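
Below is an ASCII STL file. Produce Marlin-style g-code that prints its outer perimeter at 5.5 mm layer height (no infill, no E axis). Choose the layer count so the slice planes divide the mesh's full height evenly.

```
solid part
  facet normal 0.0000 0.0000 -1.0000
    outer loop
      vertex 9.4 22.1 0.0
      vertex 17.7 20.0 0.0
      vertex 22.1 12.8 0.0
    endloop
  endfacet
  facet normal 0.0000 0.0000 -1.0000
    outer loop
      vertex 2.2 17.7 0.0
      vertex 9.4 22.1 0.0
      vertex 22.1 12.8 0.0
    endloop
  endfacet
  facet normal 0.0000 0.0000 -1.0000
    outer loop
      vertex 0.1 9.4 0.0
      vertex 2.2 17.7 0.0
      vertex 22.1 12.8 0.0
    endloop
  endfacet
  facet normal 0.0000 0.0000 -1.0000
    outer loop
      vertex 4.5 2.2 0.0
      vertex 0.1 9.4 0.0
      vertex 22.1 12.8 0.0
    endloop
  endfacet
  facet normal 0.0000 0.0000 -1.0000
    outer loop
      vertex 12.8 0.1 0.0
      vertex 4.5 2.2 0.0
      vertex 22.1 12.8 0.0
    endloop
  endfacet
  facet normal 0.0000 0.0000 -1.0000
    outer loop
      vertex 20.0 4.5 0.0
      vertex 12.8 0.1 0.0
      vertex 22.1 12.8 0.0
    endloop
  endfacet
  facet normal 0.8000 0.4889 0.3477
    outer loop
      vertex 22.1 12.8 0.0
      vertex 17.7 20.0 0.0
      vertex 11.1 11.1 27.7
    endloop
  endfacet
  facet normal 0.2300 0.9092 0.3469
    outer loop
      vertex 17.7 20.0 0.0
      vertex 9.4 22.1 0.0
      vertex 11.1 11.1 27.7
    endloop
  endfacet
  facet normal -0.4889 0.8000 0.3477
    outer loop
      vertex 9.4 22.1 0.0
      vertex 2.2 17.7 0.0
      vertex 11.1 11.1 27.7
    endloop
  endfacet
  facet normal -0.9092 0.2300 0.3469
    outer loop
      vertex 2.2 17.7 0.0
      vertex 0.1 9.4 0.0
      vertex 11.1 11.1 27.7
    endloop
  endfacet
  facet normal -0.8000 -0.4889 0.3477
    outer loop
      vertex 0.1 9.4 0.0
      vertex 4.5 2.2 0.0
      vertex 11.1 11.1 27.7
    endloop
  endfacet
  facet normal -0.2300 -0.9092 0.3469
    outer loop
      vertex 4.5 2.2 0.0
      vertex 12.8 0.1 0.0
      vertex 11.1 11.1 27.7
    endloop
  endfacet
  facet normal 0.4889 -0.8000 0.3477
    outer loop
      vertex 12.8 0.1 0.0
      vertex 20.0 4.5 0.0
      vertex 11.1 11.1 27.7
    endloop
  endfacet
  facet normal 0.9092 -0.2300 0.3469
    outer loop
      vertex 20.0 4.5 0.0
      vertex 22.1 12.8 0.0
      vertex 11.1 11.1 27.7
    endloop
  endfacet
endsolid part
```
; perimeter-only toolpath
G21 ; units = mm
G90 ; absolute positioning
G28 ; home
; layer 1
G0 Z5.5
G0 X19.9 Y12.5
G1 X16.4 Y18.2
G1 X9.7 Y19.9
G1 X4.0 Y16.4
G1 X2.3 Y9.7
G1 X5.8 Y4.0
G1 X12.5 Y2.3
G1 X18.2 Y5.8
G1 X19.9 Y12.5
; layer 2
G0 Z11.1
G0 X17.7 Y12.1
G1 X15.1 Y16.4
G1 X10.1 Y17.7
G1 X5.8 Y15.1
G1 X4.5 Y10.1
G1 X7.1 Y5.8
G1 X12.1 Y4.5
G1 X16.4 Y7.1
G1 X17.7 Y12.1
; layer 3
G0 Z16.6
G0 X15.5 Y11.8
G1 X13.7 Y14.7
G1 X10.4 Y15.5
G1 X7.5 Y13.7
G1 X6.7 Y10.4
G1 X8.5 Y7.5
G1 X11.8 Y6.7
G1 X14.7 Y8.5
G1 X15.5 Y11.8
; layer 4
G0 Z22.2
G0 X13.3 Y11.4
G1 X12.4 Y12.9
G1 X10.8 Y13.3
G1 X9.3 Y12.4
G1 X8.9 Y10.8
G1 X9.8 Y9.3
G1 X11.4 Y8.9
G1 X12.9 Y9.8
G1 X13.3 Y11.4
M2 ; end

The solid is a regular 8-sided pyramid, base circumscribed radius ≈ 11.1 mm, apex at z ≈ 27.7 mm. Slicing at Δz = 5.5 mm — 5 equal slices spanning the solid's height, so layer i sits at z = i·h/5 — gives 4 non-empty perimeters. Each is a 8-segment closed polygon; G0 lifts to the layer z and rapids to the start vertex, then G1 traces the edges. The cross-section shrinks linearly with z (the slice at the apex is degenerate and omitted).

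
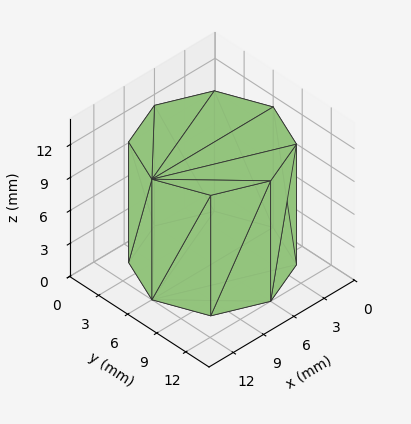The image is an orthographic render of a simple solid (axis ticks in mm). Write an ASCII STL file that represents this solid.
Reading the render: the shape is a regular 8-sided prism (a cylinder approximated with 8 flat sides), circumscribed radius ≈ 6 mm, height ≈ 11 mm (dimensions read to the nearest mm from the axis ticks). For the STL, each face is triangulated and given an outward normal.

solid part
  facet normal 0.0000 0.0000 -1.0000
    outer loop
      vertex 6.000 12.000 0.000
      vertex 10.243 10.243 0.000
      vertex 12.000 6.000 0.000
    endloop
  endfacet
  facet normal 0.0000 0.0000 -1.0000
    outer loop
      vertex 1.757 10.243 0.000
      vertex 6.000 12.000 0.000
      vertex 12.000 6.000 0.000
    endloop
  endfacet
  facet normal 0.0000 0.0000 -1.0000
    outer loop
      vertex 0.000 6.000 0.000
      vertex 1.757 10.243 0.000
      vertex 12.000 6.000 0.000
    endloop
  endfacet
  facet normal 0.0000 0.0000 -1.0000
    outer loop
      vertex 1.757 1.757 0.000
      vertex 0.000 6.000 0.000
      vertex 12.000 6.000 0.000
    endloop
  endfacet
  facet normal 0.0000 0.0000 -1.0000
    outer loop
      vertex 6.000 0.000 0.000
      vertex 1.757 1.757 0.000
      vertex 12.000 6.000 0.000
    endloop
  endfacet
  facet normal 0.0000 0.0000 -1.0000
    outer loop
      vertex 10.243 1.757 0.000
      vertex 6.000 0.000 0.000
      vertex 12.000 6.000 0.000
    endloop
  endfacet
  facet normal 0.0000 0.0000 1.0000
    outer loop
      vertex 12.000 6.000 11.000
      vertex 10.243 10.243 11.000
      vertex 6.000 12.000 11.000
    endloop
  endfacet
  facet normal 0.0000 0.0000 1.0000
    outer loop
      vertex 12.000 6.000 11.000
      vertex 6.000 12.000 11.000
      vertex 1.757 10.243 11.000
    endloop
  endfacet
  facet normal 0.0000 0.0000 1.0000
    outer loop
      vertex 12.000 6.000 11.000
      vertex 1.757 10.243 11.000
      vertex 0.000 6.000 11.000
    endloop
  endfacet
  facet normal 0.0000 0.0000 1.0000
    outer loop
      vertex 12.000 6.000 11.000
      vertex 0.000 6.000 11.000
      vertex 1.757 1.757 11.000
    endloop
  endfacet
  facet normal 0.0000 0.0000 1.0000
    outer loop
      vertex 12.000 6.000 11.000
      vertex 1.757 1.757 11.000
      vertex 6.000 0.000 11.000
    endloop
  endfacet
  facet normal 0.0000 0.0000 1.0000
    outer loop
      vertex 12.000 6.000 11.000
      vertex 6.000 0.000 11.000
      vertex 10.243 1.757 11.000
    endloop
  endfacet
  facet normal 0.9239 0.3826 0.0000
    outer loop
      vertex 12.000 6.000 0.000
      vertex 10.243 10.243 0.000
      vertex 10.243 10.243 11.000
    endloop
  endfacet
  facet normal 0.9239 0.3826 0.0000
    outer loop
      vertex 12.000 6.000 0.000
      vertex 10.243 10.243 11.000
      vertex 12.000 6.000 11.000
    endloop
  endfacet
  facet normal 0.3826 0.9239 0.0000
    outer loop
      vertex 10.243 10.243 0.000
      vertex 6.000 12.000 0.000
      vertex 6.000 12.000 11.000
    endloop
  endfacet
  facet normal 0.3826 0.9239 0.0000
    outer loop
      vertex 10.243 10.243 0.000
      vertex 6.000 12.000 11.000
      vertex 10.243 10.243 11.000
    endloop
  endfacet
  facet normal -0.3826 0.9239 0.0000
    outer loop
      vertex 6.000 12.000 0.000
      vertex 1.757 10.243 0.000
      vertex 1.757 10.243 11.000
    endloop
  endfacet
  facet normal -0.3826 0.9239 0.0000
    outer loop
      vertex 6.000 12.000 0.000
      vertex 1.757 10.243 11.000
      vertex 6.000 12.000 11.000
    endloop
  endfacet
  facet normal -0.9239 0.3826 0.0000
    outer loop
      vertex 1.757 10.243 0.000
      vertex 0.000 6.000 0.000
      vertex 0.000 6.000 11.000
    endloop
  endfacet
  facet normal -0.9239 0.3826 0.0000
    outer loop
      vertex 1.757 10.243 0.000
      vertex 0.000 6.000 11.000
      vertex 1.757 10.243 11.000
    endloop
  endfacet
  facet normal -0.9239 -0.3826 0.0000
    outer loop
      vertex 0.000 6.000 0.000
      vertex 1.757 1.757 0.000
      vertex 1.757 1.757 11.000
    endloop
  endfacet
  facet normal -0.9239 -0.3826 0.0000
    outer loop
      vertex 0.000 6.000 0.000
      vertex 1.757 1.757 11.000
      vertex 0.000 6.000 11.000
    endloop
  endfacet
  facet normal -0.3826 -0.9239 0.0000
    outer loop
      vertex 1.757 1.757 0.000
      vertex 6.000 0.000 0.000
      vertex 6.000 0.000 11.000
    endloop
  endfacet
  facet normal -0.3826 -0.9239 0.0000
    outer loop
      vertex 1.757 1.757 0.000
      vertex 6.000 0.000 11.000
      vertex 1.757 1.757 11.000
    endloop
  endfacet
  facet normal 0.3826 -0.9239 0.0000
    outer loop
      vertex 6.000 0.000 0.000
      vertex 10.243 1.757 0.000
      vertex 10.243 1.757 11.000
    endloop
  endfacet
  facet normal 0.3826 -0.9239 0.0000
    outer loop
      vertex 6.000 0.000 0.000
      vertex 10.243 1.757 11.000
      vertex 6.000 0.000 11.000
    endloop
  endfacet
  facet normal 0.9239 -0.3826 0.0000
    outer loop
      vertex 10.243 1.757 0.000
      vertex 12.000 6.000 0.000
      vertex 12.000 6.000 11.000
    endloop
  endfacet
  facet normal 0.9239 -0.3826 0.0000
    outer loop
      vertex 10.243 1.757 0.000
      vertex 12.000 6.000 11.000
      vertex 10.243 1.757 11.000
    endloop
  endfacet
endsolid part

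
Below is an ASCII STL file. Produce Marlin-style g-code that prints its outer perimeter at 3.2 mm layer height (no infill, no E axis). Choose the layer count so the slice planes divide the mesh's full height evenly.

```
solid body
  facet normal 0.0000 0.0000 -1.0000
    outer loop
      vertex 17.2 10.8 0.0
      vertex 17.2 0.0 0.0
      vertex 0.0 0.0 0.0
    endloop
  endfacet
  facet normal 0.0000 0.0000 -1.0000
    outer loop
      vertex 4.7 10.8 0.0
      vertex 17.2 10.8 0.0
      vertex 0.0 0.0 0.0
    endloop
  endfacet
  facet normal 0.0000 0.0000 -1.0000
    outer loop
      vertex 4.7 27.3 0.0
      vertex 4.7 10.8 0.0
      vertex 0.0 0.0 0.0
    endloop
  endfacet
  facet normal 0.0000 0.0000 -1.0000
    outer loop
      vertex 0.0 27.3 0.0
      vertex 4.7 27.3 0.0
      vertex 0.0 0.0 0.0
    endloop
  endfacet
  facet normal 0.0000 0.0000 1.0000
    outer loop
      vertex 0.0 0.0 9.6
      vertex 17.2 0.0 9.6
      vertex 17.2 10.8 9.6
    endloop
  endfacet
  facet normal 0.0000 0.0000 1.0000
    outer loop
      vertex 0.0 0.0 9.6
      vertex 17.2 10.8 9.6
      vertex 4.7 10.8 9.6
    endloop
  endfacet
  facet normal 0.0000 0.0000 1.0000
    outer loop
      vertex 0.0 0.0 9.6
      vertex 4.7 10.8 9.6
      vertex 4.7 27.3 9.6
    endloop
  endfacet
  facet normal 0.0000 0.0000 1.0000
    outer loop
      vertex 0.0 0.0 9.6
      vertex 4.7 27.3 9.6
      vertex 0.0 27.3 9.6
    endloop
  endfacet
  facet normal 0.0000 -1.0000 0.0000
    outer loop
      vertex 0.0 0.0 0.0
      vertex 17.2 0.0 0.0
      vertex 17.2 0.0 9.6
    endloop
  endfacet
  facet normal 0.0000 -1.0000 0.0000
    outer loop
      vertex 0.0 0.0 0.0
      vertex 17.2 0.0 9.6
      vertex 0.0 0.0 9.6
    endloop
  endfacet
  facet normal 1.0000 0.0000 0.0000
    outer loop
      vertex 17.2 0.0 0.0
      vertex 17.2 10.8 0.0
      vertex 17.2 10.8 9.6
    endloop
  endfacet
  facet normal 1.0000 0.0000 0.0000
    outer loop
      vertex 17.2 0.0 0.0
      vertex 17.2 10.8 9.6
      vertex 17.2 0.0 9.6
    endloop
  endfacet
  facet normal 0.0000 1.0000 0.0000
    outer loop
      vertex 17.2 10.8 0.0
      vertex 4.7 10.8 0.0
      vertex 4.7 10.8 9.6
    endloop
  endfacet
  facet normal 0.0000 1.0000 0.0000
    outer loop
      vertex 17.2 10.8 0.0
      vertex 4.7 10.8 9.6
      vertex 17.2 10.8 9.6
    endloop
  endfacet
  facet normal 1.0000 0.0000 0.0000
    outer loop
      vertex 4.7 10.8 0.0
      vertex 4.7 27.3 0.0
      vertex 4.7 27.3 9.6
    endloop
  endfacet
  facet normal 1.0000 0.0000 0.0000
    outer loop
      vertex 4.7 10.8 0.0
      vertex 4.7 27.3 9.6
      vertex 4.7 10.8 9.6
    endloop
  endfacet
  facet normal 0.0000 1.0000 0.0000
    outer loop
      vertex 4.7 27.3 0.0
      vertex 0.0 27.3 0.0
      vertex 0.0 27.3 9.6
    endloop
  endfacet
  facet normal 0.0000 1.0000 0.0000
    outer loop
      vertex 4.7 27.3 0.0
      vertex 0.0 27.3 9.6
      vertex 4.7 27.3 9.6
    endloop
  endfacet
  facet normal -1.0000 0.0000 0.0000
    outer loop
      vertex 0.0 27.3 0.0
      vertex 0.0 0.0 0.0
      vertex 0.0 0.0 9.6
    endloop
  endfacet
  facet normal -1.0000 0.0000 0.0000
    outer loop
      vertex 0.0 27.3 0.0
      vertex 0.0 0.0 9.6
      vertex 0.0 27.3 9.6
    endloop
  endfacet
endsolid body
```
; perimeter-only toolpath
G21 ; units = mm
G90 ; absolute positioning
G28 ; home
; layer 1
G0 Z3.2
G0 X0.0 Y0.0
G1 X17.2 Y0.0
G1 X17.2 Y10.8
G1 X4.7 Y10.8
G1 X4.7 Y27.3
G1 X0.0 Y27.3
G1 X0.0 Y0.0
; layer 2
G0 Z6.4
G0 X0.0 Y0.0
G1 X17.2 Y0.0
G1 X17.2 Y10.8
G1 X4.7 Y10.8
G1 X4.7 Y27.3
G1 X0.0 Y27.3
G1 X0.0 Y0.0
; layer 3
G0 Z9.6
G0 X0.0 Y0.0
G1 X17.2 Y0.0
G1 X17.2 Y10.8
G1 X4.7 Y10.8
G1 X4.7 Y27.3
G1 X0.0 Y27.3
G1 X0.0 Y0.0
M2 ; end

The solid is an L-shaped prism: outer 17.2 × 27.3 mm, arm thicknesses ≈ 10.8 mm (horizontal) and 4.7 mm (vertical), extruded 9.6 mm in z. Slicing at Δz = 3.2 mm — 3 equal slices spanning the solid's height, so layer i sits at z = i·h/3 — gives 3 non-empty perimeters. Each is a 6-segment closed polygon; G0 lifts to the layer z and rapids to the start vertex, then G1 traces the edges.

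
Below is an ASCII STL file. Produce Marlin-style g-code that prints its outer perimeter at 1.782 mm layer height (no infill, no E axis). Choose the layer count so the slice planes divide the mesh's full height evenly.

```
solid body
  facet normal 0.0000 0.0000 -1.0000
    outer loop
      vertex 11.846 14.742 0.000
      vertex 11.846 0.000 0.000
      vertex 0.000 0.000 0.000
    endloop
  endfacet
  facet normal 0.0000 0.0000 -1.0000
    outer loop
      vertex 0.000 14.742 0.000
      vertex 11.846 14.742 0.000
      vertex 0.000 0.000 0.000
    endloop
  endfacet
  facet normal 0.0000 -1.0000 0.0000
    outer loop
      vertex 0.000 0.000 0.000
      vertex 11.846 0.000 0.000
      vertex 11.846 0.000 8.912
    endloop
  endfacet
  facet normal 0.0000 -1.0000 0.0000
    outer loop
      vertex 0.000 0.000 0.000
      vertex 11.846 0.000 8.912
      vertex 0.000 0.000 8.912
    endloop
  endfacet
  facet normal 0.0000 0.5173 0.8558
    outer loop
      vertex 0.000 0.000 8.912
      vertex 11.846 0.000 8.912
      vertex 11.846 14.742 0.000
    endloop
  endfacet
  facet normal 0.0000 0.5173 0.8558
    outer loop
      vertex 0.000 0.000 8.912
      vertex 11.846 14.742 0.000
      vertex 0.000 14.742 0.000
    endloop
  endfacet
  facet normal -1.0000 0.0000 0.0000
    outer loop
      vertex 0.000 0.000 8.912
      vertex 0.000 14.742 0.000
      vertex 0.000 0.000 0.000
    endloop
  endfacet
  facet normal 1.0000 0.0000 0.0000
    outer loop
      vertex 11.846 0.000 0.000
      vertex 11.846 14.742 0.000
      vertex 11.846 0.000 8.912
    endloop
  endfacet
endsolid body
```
; perimeter-only toolpath
G21 ; units = mm
G90 ; absolute positioning
G28 ; home
; layer 1
G0 Z1.782
G0 X0.000 Y0.000
G1 X11.846 Y0.000
G1 X11.846 Y11.794
G1 X0.000 Y11.794
G1 X0.000 Y0.000
; layer 2
G0 Z3.565
G0 X0.000 Y0.000
G1 X11.846 Y0.000
G1 X11.846 Y8.845
G1 X0.000 Y8.845
G1 X0.000 Y0.000
; layer 3
G0 Z5.347
G0 X0.000 Y0.000
G1 X11.846 Y0.000
G1 X11.846 Y5.897
G1 X0.000 Y5.897
G1 X0.000 Y0.000
; layer 4
G0 Z7.130
G0 X0.000 Y0.000
G1 X11.846 Y0.000
G1 X11.846 Y2.948
G1 X0.000 Y2.948
G1 X0.000 Y0.000
M2 ; end

The solid is a wedge (ramp): 11.8 × 14.7 mm base, rising to 8.91 mm along the y=0 edge and sloping linearly to z=0 at y=14.7. Slicing at Δz = 1.782 mm — 5 equal slices spanning the solid's height, so layer i sits at z = i·h/5 — gives 4 non-empty perimeters. Each is a 4-segment closed polygon; G0 lifts to the layer z and rapids to the start vertex, then G1 traces the edges. The cross-section shrinks linearly with z (the slice at the apex is degenerate and omitted).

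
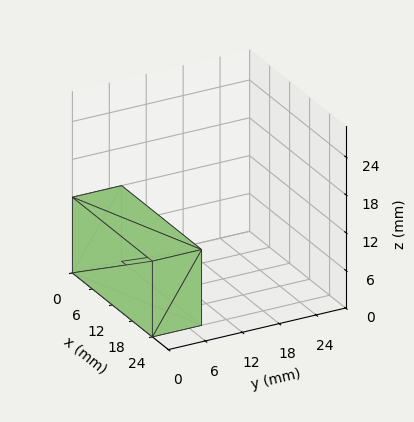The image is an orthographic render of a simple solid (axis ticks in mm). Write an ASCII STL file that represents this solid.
Reading the render: the shape is a rectangular box, roughly 24 × 8 mm footprint and 12 mm tall (dimensions read to the nearest mm from the axis ticks). For the STL, each face is triangulated and given an outward normal.

solid part
  facet normal 0.0000 0.0000 -1.0000
    outer loop
      vertex 24.00 8.00 0.00
      vertex 24.00 0.00 0.00
      vertex 0.00 0.00 0.00
    endloop
  endfacet
  facet normal 0.0000 0.0000 -1.0000
    outer loop
      vertex 0.00 8.00 0.00
      vertex 24.00 8.00 0.00
      vertex 0.00 0.00 0.00
    endloop
  endfacet
  facet normal 0.0000 0.0000 1.0000
    outer loop
      vertex 0.00 0.00 12.00
      vertex 24.00 0.00 12.00
      vertex 24.00 8.00 12.00
    endloop
  endfacet
  facet normal 0.0000 0.0000 1.0000
    outer loop
      vertex 0.00 0.00 12.00
      vertex 24.00 8.00 12.00
      vertex 0.00 8.00 12.00
    endloop
  endfacet
  facet normal 0.0000 -1.0000 0.0000
    outer loop
      vertex 0.00 0.00 0.00
      vertex 24.00 0.00 0.00
      vertex 24.00 0.00 12.00
    endloop
  endfacet
  facet normal 0.0000 -1.0000 0.0000
    outer loop
      vertex 0.00 0.00 0.00
      vertex 24.00 0.00 12.00
      vertex 0.00 0.00 12.00
    endloop
  endfacet
  facet normal 0.0000 1.0000 0.0000
    outer loop
      vertex 24.00 8.00 12.00
      vertex 24.00 8.00 0.00
      vertex 0.00 8.00 0.00
    endloop
  endfacet
  facet normal 0.0000 1.0000 0.0000
    outer loop
      vertex 0.00 8.00 12.00
      vertex 24.00 8.00 12.00
      vertex 0.00 8.00 0.00
    endloop
  endfacet
  facet normal -1.0000 0.0000 0.0000
    outer loop
      vertex 0.00 8.00 12.00
      vertex 0.00 8.00 0.00
      vertex 0.00 0.00 0.00
    endloop
  endfacet
  facet normal -1.0000 0.0000 0.0000
    outer loop
      vertex 0.00 0.00 12.00
      vertex 0.00 8.00 12.00
      vertex 0.00 0.00 0.00
    endloop
  endfacet
  facet normal 1.0000 0.0000 0.0000
    outer loop
      vertex 24.00 0.00 0.00
      vertex 24.00 8.00 0.00
      vertex 24.00 8.00 12.00
    endloop
  endfacet
  facet normal 1.0000 0.0000 0.0000
    outer loop
      vertex 24.00 0.00 0.00
      vertex 24.00 8.00 12.00
      vertex 24.00 0.00 12.00
    endloop
  endfacet
endsolid part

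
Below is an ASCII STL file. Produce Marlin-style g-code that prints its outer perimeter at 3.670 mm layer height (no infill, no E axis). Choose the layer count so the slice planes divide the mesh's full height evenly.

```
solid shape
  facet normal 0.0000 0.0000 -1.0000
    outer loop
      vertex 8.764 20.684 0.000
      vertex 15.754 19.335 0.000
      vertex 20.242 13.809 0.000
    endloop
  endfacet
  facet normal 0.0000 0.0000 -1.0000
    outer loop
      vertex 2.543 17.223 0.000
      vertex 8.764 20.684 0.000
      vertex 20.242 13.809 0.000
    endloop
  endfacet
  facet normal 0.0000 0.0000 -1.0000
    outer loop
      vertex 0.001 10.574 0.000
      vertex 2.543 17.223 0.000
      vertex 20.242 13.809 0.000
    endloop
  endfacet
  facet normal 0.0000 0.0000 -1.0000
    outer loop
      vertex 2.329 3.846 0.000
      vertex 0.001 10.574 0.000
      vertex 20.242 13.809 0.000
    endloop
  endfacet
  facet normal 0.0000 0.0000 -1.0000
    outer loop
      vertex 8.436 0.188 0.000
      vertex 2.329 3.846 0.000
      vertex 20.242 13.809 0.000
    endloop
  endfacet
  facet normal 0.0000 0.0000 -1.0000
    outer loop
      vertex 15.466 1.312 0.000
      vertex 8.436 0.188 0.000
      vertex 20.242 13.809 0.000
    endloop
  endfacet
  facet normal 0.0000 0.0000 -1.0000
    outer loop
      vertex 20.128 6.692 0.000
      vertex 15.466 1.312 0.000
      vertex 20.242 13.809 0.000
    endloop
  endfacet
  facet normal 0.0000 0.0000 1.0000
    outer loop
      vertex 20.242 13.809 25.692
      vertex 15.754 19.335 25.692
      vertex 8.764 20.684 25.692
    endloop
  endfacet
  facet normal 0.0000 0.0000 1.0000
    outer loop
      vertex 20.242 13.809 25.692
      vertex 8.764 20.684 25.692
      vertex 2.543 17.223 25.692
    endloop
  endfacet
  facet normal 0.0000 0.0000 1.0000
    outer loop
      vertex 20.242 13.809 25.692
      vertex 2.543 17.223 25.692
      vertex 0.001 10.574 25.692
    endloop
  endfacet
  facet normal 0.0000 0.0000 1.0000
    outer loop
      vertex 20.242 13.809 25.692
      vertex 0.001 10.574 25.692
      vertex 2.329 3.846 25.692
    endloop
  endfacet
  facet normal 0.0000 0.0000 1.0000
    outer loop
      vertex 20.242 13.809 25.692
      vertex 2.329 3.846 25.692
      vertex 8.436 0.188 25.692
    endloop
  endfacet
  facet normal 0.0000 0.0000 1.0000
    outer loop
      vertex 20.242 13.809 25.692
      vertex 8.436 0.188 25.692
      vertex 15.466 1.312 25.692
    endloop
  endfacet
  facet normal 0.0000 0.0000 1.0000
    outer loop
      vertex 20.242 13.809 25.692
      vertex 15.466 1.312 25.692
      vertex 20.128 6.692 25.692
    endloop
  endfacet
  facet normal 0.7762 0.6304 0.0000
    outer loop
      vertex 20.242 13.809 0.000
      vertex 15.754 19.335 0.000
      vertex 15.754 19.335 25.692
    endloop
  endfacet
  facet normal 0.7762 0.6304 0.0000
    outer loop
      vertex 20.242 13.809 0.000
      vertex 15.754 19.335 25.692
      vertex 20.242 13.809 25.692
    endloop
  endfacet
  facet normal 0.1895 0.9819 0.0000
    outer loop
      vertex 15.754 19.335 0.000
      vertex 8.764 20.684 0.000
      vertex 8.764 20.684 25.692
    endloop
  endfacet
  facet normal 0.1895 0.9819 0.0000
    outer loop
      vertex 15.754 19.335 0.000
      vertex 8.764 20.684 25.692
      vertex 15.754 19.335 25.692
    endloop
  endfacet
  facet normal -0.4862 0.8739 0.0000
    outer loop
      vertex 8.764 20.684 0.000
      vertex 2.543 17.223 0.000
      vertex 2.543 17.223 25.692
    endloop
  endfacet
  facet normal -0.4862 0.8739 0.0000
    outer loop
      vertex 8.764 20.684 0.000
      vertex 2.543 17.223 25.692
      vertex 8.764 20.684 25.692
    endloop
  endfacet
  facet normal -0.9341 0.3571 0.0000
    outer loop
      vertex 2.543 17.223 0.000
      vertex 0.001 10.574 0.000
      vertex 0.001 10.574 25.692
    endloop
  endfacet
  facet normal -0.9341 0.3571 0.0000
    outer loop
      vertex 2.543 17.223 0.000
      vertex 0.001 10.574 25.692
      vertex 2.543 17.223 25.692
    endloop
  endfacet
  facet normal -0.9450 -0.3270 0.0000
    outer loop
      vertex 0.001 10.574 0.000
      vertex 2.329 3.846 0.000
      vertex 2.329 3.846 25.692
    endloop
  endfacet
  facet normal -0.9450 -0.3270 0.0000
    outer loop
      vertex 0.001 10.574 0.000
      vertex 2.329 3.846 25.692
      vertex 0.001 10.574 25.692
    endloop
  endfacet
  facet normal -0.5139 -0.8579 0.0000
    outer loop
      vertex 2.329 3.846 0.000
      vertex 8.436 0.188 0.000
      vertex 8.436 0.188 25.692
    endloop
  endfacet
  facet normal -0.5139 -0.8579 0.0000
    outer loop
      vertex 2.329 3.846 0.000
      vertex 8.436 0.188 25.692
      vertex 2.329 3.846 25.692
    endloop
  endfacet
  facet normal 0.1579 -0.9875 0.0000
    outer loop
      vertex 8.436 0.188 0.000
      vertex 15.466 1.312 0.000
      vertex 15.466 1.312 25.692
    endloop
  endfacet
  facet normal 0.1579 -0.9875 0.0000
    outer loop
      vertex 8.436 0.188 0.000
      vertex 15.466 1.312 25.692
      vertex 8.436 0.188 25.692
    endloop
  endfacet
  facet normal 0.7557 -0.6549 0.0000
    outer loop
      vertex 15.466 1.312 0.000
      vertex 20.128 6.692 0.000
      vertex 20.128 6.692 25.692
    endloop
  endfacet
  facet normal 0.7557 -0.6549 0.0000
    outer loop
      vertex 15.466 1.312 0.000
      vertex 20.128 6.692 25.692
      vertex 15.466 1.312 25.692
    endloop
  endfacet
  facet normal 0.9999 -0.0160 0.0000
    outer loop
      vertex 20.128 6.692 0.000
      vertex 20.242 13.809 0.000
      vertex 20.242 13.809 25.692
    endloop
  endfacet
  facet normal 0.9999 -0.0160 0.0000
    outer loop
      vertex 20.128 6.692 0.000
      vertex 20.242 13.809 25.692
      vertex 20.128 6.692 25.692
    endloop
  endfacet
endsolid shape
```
; perimeter-only toolpath
G21 ; units = mm
G90 ; absolute positioning
G28 ; home
; layer 1
G0 Z3.670
G0 X20.242 Y13.809
G1 X15.754 Y19.335
G1 X8.764 Y20.684
G1 X2.543 Y17.223
G1 X0.001 Y10.574
G1 X2.329 Y3.846
G1 X8.436 Y0.188
G1 X15.466 Y1.312
G1 X20.128 Y6.692
G1 X20.242 Y13.809
; layer 2
G0 Z7.341
G0 X20.242 Y13.809
G1 X15.754 Y19.335
G1 X8.764 Y20.684
G1 X2.543 Y17.223
G1 X0.001 Y10.574
G1 X2.329 Y3.846
G1 X8.436 Y0.188
G1 X15.466 Y1.312
G1 X20.128 Y6.692
G1 X20.242 Y13.809
; layer 3
G0 Z11.011
G0 X20.242 Y13.809
G1 X15.754 Y19.335
G1 X8.764 Y20.684
G1 X2.543 Y17.223
G1 X0.001 Y10.574
G1 X2.329 Y3.846
G1 X8.436 Y0.188
G1 X15.466 Y1.312
G1 X20.128 Y6.692
G1 X20.242 Y13.809
; layer 4
G0 Z14.681
G0 X20.242 Y13.809
G1 X15.754 Y19.335
G1 X8.764 Y20.684
G1 X2.543 Y17.223
G1 X0.001 Y10.574
G1 X2.329 Y3.846
G1 X8.436 Y0.188
G1 X15.466 Y1.312
G1 X20.128 Y6.692
G1 X20.242 Y13.809
; layer 5
G0 Z18.351
G0 X20.242 Y13.809
G1 X15.754 Y19.335
G1 X8.764 Y20.684
G1 X2.543 Y17.223
G1 X0.001 Y10.574
G1 X2.329 Y3.846
G1 X8.436 Y0.188
G1 X15.466 Y1.312
G1 X20.128 Y6.692
G1 X20.242 Y13.809
; layer 6
G0 Z22.022
G0 X20.242 Y13.809
G1 X15.754 Y19.335
G1 X8.764 Y20.684
G1 X2.543 Y17.223
G1 X0.001 Y10.574
G1 X2.329 Y3.846
G1 X8.436 Y0.188
G1 X15.466 Y1.312
G1 X20.128 Y6.692
G1 X20.242 Y13.809
; layer 7
G0 Z25.692
G0 X20.242 Y13.809
G1 X15.754 Y19.335
G1 X8.764 Y20.684
G1 X2.543 Y17.223
G1 X0.001 Y10.574
G1 X2.329 Y3.846
G1 X8.436 Y0.188
G1 X15.466 Y1.312
G1 X20.128 Y6.692
G1 X20.242 Y13.809
M2 ; end

The solid is a regular 9-sided prism (a cylinder approximated with 9 flat sides), circumscribed radius ≈ 10.4 mm, height ≈ 25.7 mm. Slicing at Δz = 3.670 mm — 7 equal slices spanning the solid's height, so layer i sits at z = i·h/7 — gives 7 non-empty perimeters. Each is a 9-segment closed polygon; G0 lifts to the layer z and rapids to the start vertex, then G1 traces the edges.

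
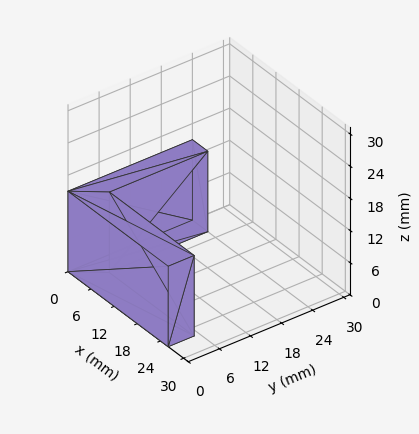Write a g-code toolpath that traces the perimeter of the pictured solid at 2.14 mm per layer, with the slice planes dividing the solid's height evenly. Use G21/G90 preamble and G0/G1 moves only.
Reading the render: the shape is an L-shaped prism: outer 26 × 24 mm, arm thicknesses ≈ 5 mm (horizontal) and 4 mm (vertical), extruded 15 mm in z (dimensions read to the nearest mm from the axis ticks). For the g-code, the solid's height is divided into equal slices at the stated Δz and each level perimeter traced with G1 moves after a G0 lift.

; perimeter-only toolpath
G21 ; units = mm
G90 ; absolute positioning
G28 ; home
; layer 1
G0 Z2.14
G0 X0.00 Y0.00
G1 X26.00 Y0.00
G1 X26.00 Y5.00
G1 X4.00 Y5.00
G1 X4.00 Y24.00
G1 X0.00 Y24.00
G1 X0.00 Y0.00
; layer 2
G0 Z4.29
G0 X0.00 Y0.00
G1 X26.00 Y0.00
G1 X26.00 Y5.00
G1 X4.00 Y5.00
G1 X4.00 Y24.00
G1 X0.00 Y24.00
G1 X0.00 Y0.00
; layer 3
G0 Z6.43
G0 X0.00 Y0.00
G1 X26.00 Y0.00
G1 X26.00 Y5.00
G1 X4.00 Y5.00
G1 X4.00 Y24.00
G1 X0.00 Y24.00
G1 X0.00 Y0.00
; layer 4
G0 Z8.57
G0 X0.00 Y0.00
G1 X26.00 Y0.00
G1 X26.00 Y5.00
G1 X4.00 Y5.00
G1 X4.00 Y24.00
G1 X0.00 Y24.00
G1 X0.00 Y0.00
; layer 5
G0 Z10.71
G0 X0.00 Y0.00
G1 X26.00 Y0.00
G1 X26.00 Y5.00
G1 X4.00 Y5.00
G1 X4.00 Y24.00
G1 X0.00 Y24.00
G1 X0.00 Y0.00
; layer 6
G0 Z12.86
G0 X0.00 Y0.00
G1 X26.00 Y0.00
G1 X26.00 Y5.00
G1 X4.00 Y5.00
G1 X4.00 Y24.00
G1 X0.00 Y24.00
G1 X0.00 Y0.00
; layer 7
G0 Z15.00
G0 X0.00 Y0.00
G1 X26.00 Y0.00
G1 X26.00 Y5.00
G1 X4.00 Y5.00
G1 X4.00 Y24.00
G1 X0.00 Y24.00
G1 X0.00 Y0.00
M2 ; end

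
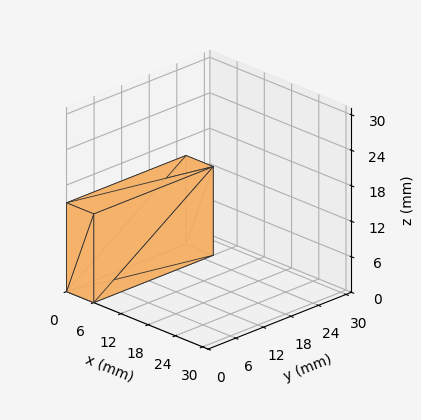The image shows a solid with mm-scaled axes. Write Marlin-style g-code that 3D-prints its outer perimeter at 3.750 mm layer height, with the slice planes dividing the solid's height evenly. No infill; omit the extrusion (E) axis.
Reading the render: the shape is a rectangular box, roughly 6 × 26 mm footprint and 15 mm tall (dimensions read to the nearest mm from the axis ticks). For the g-code, the solid's height is divided into equal slices at the stated Δz and each level perimeter traced with G1 moves after a G0 lift.

; perimeter-only toolpath
G21 ; units = mm
G90 ; absolute positioning
G28 ; home
; layer 1
G0 Z3.750
G0 X0.000 Y0.000
G1 X6.000 Y0.000
G1 X6.000 Y26.000
G1 X0.000 Y26.000
G1 X0.000 Y0.000
; layer 2
G0 Z7.500
G0 X0.000 Y0.000
G1 X6.000 Y0.000
G1 X6.000 Y26.000
G1 X0.000 Y26.000
G1 X0.000 Y0.000
; layer 3
G0 Z11.250
G0 X0.000 Y0.000
G1 X6.000 Y0.000
G1 X6.000 Y26.000
G1 X0.000 Y26.000
G1 X0.000 Y0.000
; layer 4
G0 Z15.000
G0 X0.000 Y0.000
G1 X6.000 Y0.000
G1 X6.000 Y26.000
G1 X0.000 Y26.000
G1 X0.000 Y0.000
M2 ; end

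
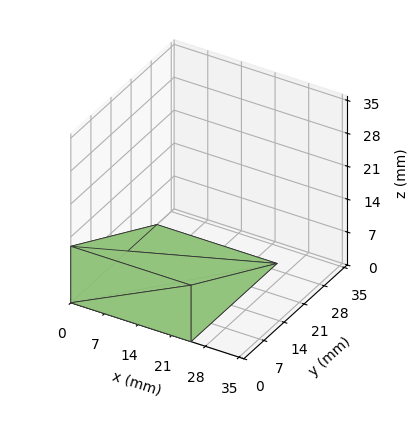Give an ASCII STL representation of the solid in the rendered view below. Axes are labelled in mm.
Reading the render: the shape is a wedge (ramp): 25 × 30 mm base, rising to 12 mm along the y=0 edge and sloping linearly to z=0 at y=30 (dimensions read to the nearest mm from the axis ticks). For the STL, each face is triangulated and given an outward normal.

solid part
  facet normal 0.0000 0.0000 -1.0000
    outer loop
      vertex 25.00 30.00 0.00
      vertex 25.00 0.00 0.00
      vertex 0.00 0.00 0.00
    endloop
  endfacet
  facet normal 0.0000 0.0000 -1.0000
    outer loop
      vertex 0.00 30.00 0.00
      vertex 25.00 30.00 0.00
      vertex 0.00 0.00 0.00
    endloop
  endfacet
  facet normal 0.0000 -1.0000 0.0000
    outer loop
      vertex 0.00 0.00 0.00
      vertex 25.00 0.00 0.00
      vertex 25.00 0.00 12.00
    endloop
  endfacet
  facet normal 0.0000 -1.0000 0.0000
    outer loop
      vertex 0.00 0.00 0.00
      vertex 25.00 0.00 12.00
      vertex 0.00 0.00 12.00
    endloop
  endfacet
  facet normal 0.0000 0.3714 0.9285
    outer loop
      vertex 0.00 0.00 12.00
      vertex 25.00 0.00 12.00
      vertex 25.00 30.00 0.00
    endloop
  endfacet
  facet normal 0.0000 0.3714 0.9285
    outer loop
      vertex 0.00 0.00 12.00
      vertex 25.00 30.00 0.00
      vertex 0.00 30.00 0.00
    endloop
  endfacet
  facet normal -1.0000 0.0000 0.0000
    outer loop
      vertex 0.00 0.00 12.00
      vertex 0.00 30.00 0.00
      vertex 0.00 0.00 0.00
    endloop
  endfacet
  facet normal 1.0000 0.0000 0.0000
    outer loop
      vertex 25.00 0.00 0.00
      vertex 25.00 30.00 0.00
      vertex 25.00 0.00 12.00
    endloop
  endfacet
endsolid part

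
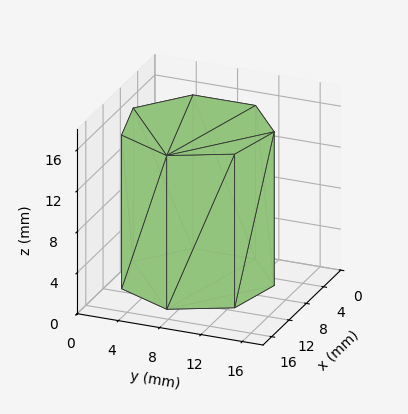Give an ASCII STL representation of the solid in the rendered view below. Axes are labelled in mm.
Reading the render: the shape is a regular 7-sided prism (a cylinder approximated with 7 flat sides), circumscribed radius ≈ 7 mm, height ≈ 15 mm (dimensions read to the nearest mm from the axis ticks). For the STL, each face is triangulated and given an outward normal.

solid part
  facet normal 0.0000 0.0000 -1.0000
    outer loop
      vertex 5.442 13.824 0.000
      vertex 11.364 12.473 0.000
      vertex 14.000 7.000 0.000
    endloop
  endfacet
  facet normal 0.0000 0.0000 -1.0000
    outer loop
      vertex 0.693 10.037 0.000
      vertex 5.442 13.824 0.000
      vertex 14.000 7.000 0.000
    endloop
  endfacet
  facet normal 0.0000 0.0000 -1.0000
    outer loop
      vertex 0.693 3.963 0.000
      vertex 0.693 10.037 0.000
      vertex 14.000 7.000 0.000
    endloop
  endfacet
  facet normal 0.0000 0.0000 -1.0000
    outer loop
      vertex 5.442 0.176 0.000
      vertex 0.693 3.963 0.000
      vertex 14.000 7.000 0.000
    endloop
  endfacet
  facet normal 0.0000 0.0000 -1.0000
    outer loop
      vertex 11.364 1.527 0.000
      vertex 5.442 0.176 0.000
      vertex 14.000 7.000 0.000
    endloop
  endfacet
  facet normal 0.0000 0.0000 1.0000
    outer loop
      vertex 14.000 7.000 15.000
      vertex 11.364 12.473 15.000
      vertex 5.442 13.824 15.000
    endloop
  endfacet
  facet normal 0.0000 0.0000 1.0000
    outer loop
      vertex 14.000 7.000 15.000
      vertex 5.442 13.824 15.000
      vertex 0.693 10.037 15.000
    endloop
  endfacet
  facet normal 0.0000 0.0000 1.0000
    outer loop
      vertex 14.000 7.000 15.000
      vertex 0.693 10.037 15.000
      vertex 0.693 3.963 15.000
    endloop
  endfacet
  facet normal 0.0000 0.0000 1.0000
    outer loop
      vertex 14.000 7.000 15.000
      vertex 0.693 3.963 15.000
      vertex 5.442 0.176 15.000
    endloop
  endfacet
  facet normal 0.0000 0.0000 1.0000
    outer loop
      vertex 14.000 7.000 15.000
      vertex 5.442 0.176 15.000
      vertex 11.364 1.527 15.000
    endloop
  endfacet
  facet normal 0.9009 0.4339 0.0000
    outer loop
      vertex 14.000 7.000 0.000
      vertex 11.364 12.473 0.000
      vertex 11.364 12.473 15.000
    endloop
  endfacet
  facet normal 0.9009 0.4339 0.0000
    outer loop
      vertex 14.000 7.000 0.000
      vertex 11.364 12.473 15.000
      vertex 14.000 7.000 15.000
    endloop
  endfacet
  facet normal 0.2224 0.9750 0.0000
    outer loop
      vertex 11.364 12.473 0.000
      vertex 5.442 13.824 0.000
      vertex 5.442 13.824 15.000
    endloop
  endfacet
  facet normal 0.2224 0.9750 0.0000
    outer loop
      vertex 11.364 12.473 0.000
      vertex 5.442 13.824 15.000
      vertex 11.364 12.473 15.000
    endloop
  endfacet
  facet normal -0.6235 0.7818 0.0000
    outer loop
      vertex 5.442 13.824 0.000
      vertex 0.693 10.037 0.000
      vertex 0.693 10.037 15.000
    endloop
  endfacet
  facet normal -0.6235 0.7818 0.0000
    outer loop
      vertex 5.442 13.824 0.000
      vertex 0.693 10.037 15.000
      vertex 5.442 13.824 15.000
    endloop
  endfacet
  facet normal -1.0000 0.0000 0.0000
    outer loop
      vertex 0.693 10.037 0.000
      vertex 0.693 3.963 0.000
      vertex 0.693 3.963 15.000
    endloop
  endfacet
  facet normal -1.0000 0.0000 0.0000
    outer loop
      vertex 0.693 10.037 0.000
      vertex 0.693 3.963 15.000
      vertex 0.693 10.037 15.000
    endloop
  endfacet
  facet normal -0.6235 -0.7818 0.0000
    outer loop
      vertex 0.693 3.963 0.000
      vertex 5.442 0.176 0.000
      vertex 5.442 0.176 15.000
    endloop
  endfacet
  facet normal -0.6235 -0.7818 0.0000
    outer loop
      vertex 0.693 3.963 0.000
      vertex 5.442 0.176 15.000
      vertex 0.693 3.963 15.000
    endloop
  endfacet
  facet normal 0.2224 -0.9750 0.0000
    outer loop
      vertex 5.442 0.176 0.000
      vertex 11.364 1.527 0.000
      vertex 11.364 1.527 15.000
    endloop
  endfacet
  facet normal 0.2224 -0.9750 0.0000
    outer loop
      vertex 5.442 0.176 0.000
      vertex 11.364 1.527 15.000
      vertex 5.442 0.176 15.000
    endloop
  endfacet
  facet normal 0.9009 -0.4339 0.0000
    outer loop
      vertex 11.364 1.527 0.000
      vertex 14.000 7.000 0.000
      vertex 14.000 7.000 15.000
    endloop
  endfacet
  facet normal 0.9009 -0.4339 0.0000
    outer loop
      vertex 11.364 1.527 0.000
      vertex 14.000 7.000 15.000
      vertex 11.364 1.527 15.000
    endloop
  endfacet
endsolid part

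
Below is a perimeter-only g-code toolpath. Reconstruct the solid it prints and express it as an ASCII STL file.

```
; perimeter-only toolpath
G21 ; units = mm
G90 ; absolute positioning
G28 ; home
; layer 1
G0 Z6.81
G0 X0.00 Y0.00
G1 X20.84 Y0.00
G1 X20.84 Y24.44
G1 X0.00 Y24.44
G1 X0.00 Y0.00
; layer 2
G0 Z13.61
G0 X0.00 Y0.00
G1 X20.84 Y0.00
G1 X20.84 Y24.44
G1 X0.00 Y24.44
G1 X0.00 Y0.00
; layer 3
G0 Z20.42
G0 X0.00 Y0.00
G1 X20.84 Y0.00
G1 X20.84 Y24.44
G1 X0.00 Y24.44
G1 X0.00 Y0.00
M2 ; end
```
solid part
  facet normal 0.0000 0.0000 -1.0000
    outer loop
      vertex 20.84 24.44 0.00
      vertex 20.84 0.00 0.00
      vertex 0.00 0.00 0.00
    endloop
  endfacet
  facet normal 0.0000 0.0000 -1.0000
    outer loop
      vertex 0.00 24.44 0.00
      vertex 20.84 24.44 0.00
      vertex 0.00 0.00 0.00
    endloop
  endfacet
  facet normal 0.0000 0.0000 1.0000
    outer loop
      vertex 0.00 0.00 20.42
      vertex 20.84 0.00 20.42
      vertex 20.84 24.44 20.42
    endloop
  endfacet
  facet normal 0.0000 0.0000 1.0000
    outer loop
      vertex 0.00 0.00 20.42
      vertex 20.84 24.44 20.42
      vertex 0.00 24.44 20.42
    endloop
  endfacet
  facet normal 0.0000 -1.0000 0.0000
    outer loop
      vertex 0.00 0.00 0.00
      vertex 20.84 0.00 0.00
      vertex 20.84 0.00 20.42
    endloop
  endfacet
  facet normal 0.0000 -1.0000 0.0000
    outer loop
      vertex 0.00 0.00 0.00
      vertex 20.84 0.00 20.42
      vertex 0.00 0.00 20.42
    endloop
  endfacet
  facet normal 0.0000 1.0000 0.0000
    outer loop
      vertex 20.84 24.44 20.42
      vertex 20.84 24.44 0.00
      vertex 0.00 24.44 0.00
    endloop
  endfacet
  facet normal 0.0000 1.0000 0.0000
    outer loop
      vertex 0.00 24.44 20.42
      vertex 20.84 24.44 20.42
      vertex 0.00 24.44 0.00
    endloop
  endfacet
  facet normal -1.0000 0.0000 0.0000
    outer loop
      vertex 0.00 24.44 20.42
      vertex 0.00 24.44 0.00
      vertex 0.00 0.00 0.00
    endloop
  endfacet
  facet normal -1.0000 0.0000 0.0000
    outer loop
      vertex 0.00 0.00 20.42
      vertex 0.00 24.44 20.42
      vertex 0.00 0.00 0.00
    endloop
  endfacet
  facet normal 1.0000 0.0000 0.0000
    outer loop
      vertex 20.84 0.00 0.00
      vertex 20.84 24.44 0.00
      vertex 20.84 24.44 20.42
    endloop
  endfacet
  facet normal 1.0000 0.0000 0.0000
    outer loop
      vertex 20.84 0.00 0.00
      vertex 20.84 24.44 20.42
      vertex 20.84 0.00 20.42
    endloop
  endfacet
endsolid part

The G0 Z moves step by Δz≈6.81 mm. Every layer's G1 loop is the same polygon, so the solid is a straight extrusion of it from z=0 to z≈20.4. Closing with flat bottom and top caps and triangulating gives 12 facets — a rectangular box, roughly 20.8 × 24.4 mm footprint and 20.4 mm tall.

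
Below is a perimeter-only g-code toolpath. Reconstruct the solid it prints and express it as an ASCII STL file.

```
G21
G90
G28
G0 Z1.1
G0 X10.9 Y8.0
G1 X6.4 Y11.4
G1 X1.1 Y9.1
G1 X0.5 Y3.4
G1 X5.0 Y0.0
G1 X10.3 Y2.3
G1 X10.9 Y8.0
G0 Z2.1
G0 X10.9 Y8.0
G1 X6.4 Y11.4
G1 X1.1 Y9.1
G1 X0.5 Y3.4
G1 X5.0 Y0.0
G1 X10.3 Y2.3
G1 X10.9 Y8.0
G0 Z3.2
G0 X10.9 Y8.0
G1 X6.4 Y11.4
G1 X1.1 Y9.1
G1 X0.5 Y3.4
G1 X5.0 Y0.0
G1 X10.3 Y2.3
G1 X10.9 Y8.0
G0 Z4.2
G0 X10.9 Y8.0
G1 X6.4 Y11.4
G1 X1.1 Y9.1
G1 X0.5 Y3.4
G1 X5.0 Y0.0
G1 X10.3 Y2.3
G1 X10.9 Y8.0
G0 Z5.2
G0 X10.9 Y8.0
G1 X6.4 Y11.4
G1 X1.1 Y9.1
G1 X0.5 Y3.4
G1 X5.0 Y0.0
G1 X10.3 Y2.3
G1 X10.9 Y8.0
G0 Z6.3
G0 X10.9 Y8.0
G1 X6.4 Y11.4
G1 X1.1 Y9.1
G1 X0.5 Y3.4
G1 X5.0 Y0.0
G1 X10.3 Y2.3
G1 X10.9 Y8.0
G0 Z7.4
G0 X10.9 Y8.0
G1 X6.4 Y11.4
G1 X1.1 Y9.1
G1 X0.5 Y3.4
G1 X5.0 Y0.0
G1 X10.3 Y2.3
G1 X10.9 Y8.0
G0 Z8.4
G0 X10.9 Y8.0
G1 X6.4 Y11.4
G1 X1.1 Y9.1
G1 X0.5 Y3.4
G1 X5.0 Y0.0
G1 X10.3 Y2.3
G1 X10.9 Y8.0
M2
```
solid part
  facet normal 0.0000 0.0000 -1.0000
    outer loop
      vertex 1.1 9.1 0.0
      vertex 6.4 11.4 0.0
      vertex 10.9 8.0 0.0
    endloop
  endfacet
  facet normal 0.0000 0.0000 -1.0000
    outer loop
      vertex 0.5 3.4 0.0
      vertex 1.1 9.1 0.0
      vertex 10.9 8.0 0.0
    endloop
  endfacet
  facet normal 0.0000 0.0000 -1.0000
    outer loop
      vertex 5.0 0.0 0.0
      vertex 0.5 3.4 0.0
      vertex 10.9 8.0 0.0
    endloop
  endfacet
  facet normal 0.0000 0.0000 -1.0000
    outer loop
      vertex 10.3 2.3 0.0
      vertex 5.0 0.0 0.0
      vertex 10.9 8.0 0.0
    endloop
  endfacet
  facet normal 0.0000 0.0000 1.0000
    outer loop
      vertex 10.9 8.0 8.4
      vertex 6.4 11.4 8.4
      vertex 1.1 9.1 8.4
    endloop
  endfacet
  facet normal 0.0000 0.0000 1.0000
    outer loop
      vertex 10.9 8.0 8.4
      vertex 1.1 9.1 8.4
      vertex 0.5 3.4 8.4
    endloop
  endfacet
  facet normal 0.0000 0.0000 1.0000
    outer loop
      vertex 10.9 8.0 8.4
      vertex 0.5 3.4 8.4
      vertex 5.0 0.0 8.4
    endloop
  endfacet
  facet normal 0.0000 0.0000 1.0000
    outer loop
      vertex 10.9 8.0 8.4
      vertex 5.0 0.0 8.4
      vertex 10.3 2.3 8.4
    endloop
  endfacet
  facet normal 0.6028 0.7979 0.0000
    outer loop
      vertex 10.9 8.0 0.0
      vertex 6.4 11.4 0.0
      vertex 6.4 11.4 8.4
    endloop
  endfacet
  facet normal 0.6028 0.7979 0.0000
    outer loop
      vertex 10.9 8.0 0.0
      vertex 6.4 11.4 8.4
      vertex 10.9 8.0 8.4
    endloop
  endfacet
  facet normal -0.3981 0.9173 0.0000
    outer loop
      vertex 6.4 11.4 0.0
      vertex 1.1 9.1 0.0
      vertex 1.1 9.1 8.4
    endloop
  endfacet
  facet normal -0.3981 0.9173 0.0000
    outer loop
      vertex 6.4 11.4 0.0
      vertex 1.1 9.1 8.4
      vertex 6.4 11.4 8.4
    endloop
  endfacet
  facet normal -0.9945 0.1047 0.0000
    outer loop
      vertex 1.1 9.1 0.0
      vertex 0.5 3.4 0.0
      vertex 0.5 3.4 8.4
    endloop
  endfacet
  facet normal -0.9945 0.1047 0.0000
    outer loop
      vertex 1.1 9.1 0.0
      vertex 0.5 3.4 8.4
      vertex 1.1 9.1 8.4
    endloop
  endfacet
  facet normal -0.6028 -0.7979 0.0000
    outer loop
      vertex 0.5 3.4 0.0
      vertex 5.0 0.0 0.0
      vertex 5.0 0.0 8.4
    endloop
  endfacet
  facet normal -0.6028 -0.7979 0.0000
    outer loop
      vertex 0.5 3.4 0.0
      vertex 5.0 0.0 8.4
      vertex 0.5 3.4 8.4
    endloop
  endfacet
  facet normal 0.3981 -0.9173 0.0000
    outer loop
      vertex 5.0 0.0 0.0
      vertex 10.3 2.3 0.0
      vertex 10.3 2.3 8.4
    endloop
  endfacet
  facet normal 0.3981 -0.9173 0.0000
    outer loop
      vertex 5.0 0.0 0.0
      vertex 10.3 2.3 8.4
      vertex 5.0 0.0 8.4
    endloop
  endfacet
  facet normal 0.9945 -0.1047 0.0000
    outer loop
      vertex 10.3 2.3 0.0
      vertex 10.9 8.0 0.0
      vertex 10.9 8.0 8.4
    endloop
  endfacet
  facet normal 0.9945 -0.1047 0.0000
    outer loop
      vertex 10.3 2.3 0.0
      vertex 10.9 8.0 8.4
      vertex 10.3 2.3 8.4
    endloop
  endfacet
endsolid part

The G0 Z moves step by Δz≈1.1 mm. Every layer's G1 loop is the same polygon, so the solid is a straight extrusion of it from z=0 to z≈8.4. Closing with flat bottom and top caps and triangulating gives 20 facets — a regular 6-sided prism (a cylinder approximated with 6 flat sides), circumscribed radius ≈ 5.7 mm, height ≈ 8.4 mm.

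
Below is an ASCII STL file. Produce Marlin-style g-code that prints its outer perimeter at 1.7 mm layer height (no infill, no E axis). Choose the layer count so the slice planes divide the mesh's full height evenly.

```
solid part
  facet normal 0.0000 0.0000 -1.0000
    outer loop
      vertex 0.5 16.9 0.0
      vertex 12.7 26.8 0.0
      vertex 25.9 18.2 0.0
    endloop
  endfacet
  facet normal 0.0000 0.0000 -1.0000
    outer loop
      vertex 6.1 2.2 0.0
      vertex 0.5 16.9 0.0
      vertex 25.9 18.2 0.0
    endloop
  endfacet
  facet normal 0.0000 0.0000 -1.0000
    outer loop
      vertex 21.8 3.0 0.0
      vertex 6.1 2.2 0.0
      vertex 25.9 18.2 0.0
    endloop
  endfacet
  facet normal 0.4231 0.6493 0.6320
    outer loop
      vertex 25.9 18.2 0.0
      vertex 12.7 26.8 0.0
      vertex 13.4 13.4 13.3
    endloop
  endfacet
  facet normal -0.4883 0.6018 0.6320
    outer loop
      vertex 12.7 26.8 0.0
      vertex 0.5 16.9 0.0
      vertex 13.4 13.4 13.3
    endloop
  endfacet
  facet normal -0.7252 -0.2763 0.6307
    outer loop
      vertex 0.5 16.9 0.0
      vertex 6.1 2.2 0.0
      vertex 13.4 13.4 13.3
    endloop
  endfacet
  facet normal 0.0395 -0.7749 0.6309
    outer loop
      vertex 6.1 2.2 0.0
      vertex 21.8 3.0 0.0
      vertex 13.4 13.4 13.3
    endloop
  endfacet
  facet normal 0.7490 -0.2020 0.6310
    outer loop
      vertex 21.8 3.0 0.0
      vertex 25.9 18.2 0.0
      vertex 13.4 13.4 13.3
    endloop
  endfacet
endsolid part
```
; perimeter-only toolpath
G21 ; units = mm
G90 ; absolute positioning
G28 ; home
; layer 1
G0 Z1.7
G0 X24.3 Y17.6
G1 X12.8 Y25.1
G1 X2.1 Y16.5
G1 X7.0 Y3.6
G1 X20.8 Y4.3
G1 X24.3 Y17.6
; layer 2
G0 Z3.3
G0 X22.8 Y17.0
G1 X12.9 Y23.5
G1 X3.7 Y16.0
G1 X7.9 Y5.0
G1 X19.7 Y5.6
G1 X22.8 Y17.0
; layer 3
G0 Z5.0
G0 X21.2 Y16.4
G1 X13.0 Y21.8
G1 X5.3 Y15.6
G1 X8.8 Y6.4
G1 X18.6 Y6.9
G1 X21.2 Y16.4
; layer 4
G0 Z6.7
G0 X19.6 Y15.8
G1 X13.1 Y20.1
G1 X7.0 Y15.1
G1 X9.8 Y7.8
G1 X17.6 Y8.2
G1 X19.6 Y15.8
; layer 5
G0 Z8.3
G0 X18.1 Y15.2
G1 X13.1 Y18.4
G1 X8.6 Y14.7
G1 X10.7 Y9.2
G1 X16.6 Y9.5
G1 X18.1 Y15.2
; layer 6
G0 Z10.0
G0 X16.5 Y14.6
G1 X13.2 Y16.8
G1 X10.2 Y14.3
G1 X11.6 Y10.6
G1 X15.5 Y10.8
G1 X16.5 Y14.6
; layer 7
G0 Z11.6
G0 X15.0 Y14.0
G1 X13.3 Y15.1
G1 X11.8 Y13.8
G1 X12.5 Y12.0
G1 X14.4 Y12.1
G1 X15.0 Y14.0
M2 ; end

The solid is a regular 5-sided pyramid, base circumscribed radius ≈ 13.4 mm, apex at z ≈ 13.3 mm. Slicing at Δz = 1.7 mm — 8 equal slices spanning the solid's height, so layer i sits at z = i·h/8 — gives 7 non-empty perimeters. Each is a 5-segment closed polygon; G0 lifts to the layer z and rapids to the start vertex, then G1 traces the edges. The cross-section shrinks linearly with z (the slice at the apex is degenerate and omitted).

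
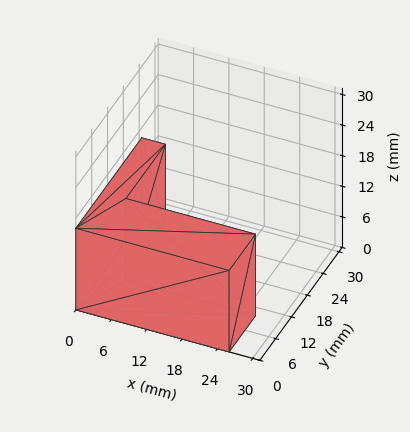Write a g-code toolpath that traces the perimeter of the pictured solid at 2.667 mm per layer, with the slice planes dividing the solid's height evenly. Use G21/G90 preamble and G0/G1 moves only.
Reading the render: the shape is an L-shaped prism: outer 26 × 25 mm, arm thicknesses ≈ 10 mm (horizontal) and 4 mm (vertical), extruded 16 mm in z (dimensions read to the nearest mm from the axis ticks). For the g-code, the solid's height is divided into equal slices at the stated Δz and each level perimeter traced with G1 moves after a G0 lift.

; perimeter-only toolpath
G21 ; units = mm
G90 ; absolute positioning
G28 ; home
; layer 1
G0 Z2.667
G0 X0.000 Y0.000
G1 X26.000 Y0.000
G1 X26.000 Y10.000
G1 X4.000 Y10.000
G1 X4.000 Y25.000
G1 X0.000 Y25.000
G1 X0.000 Y0.000
; layer 2
G0 Z5.333
G0 X0.000 Y0.000
G1 X26.000 Y0.000
G1 X26.000 Y10.000
G1 X4.000 Y10.000
G1 X4.000 Y25.000
G1 X0.000 Y25.000
G1 X0.000 Y0.000
; layer 3
G0 Z8.000
G0 X0.000 Y0.000
G1 X26.000 Y0.000
G1 X26.000 Y10.000
G1 X4.000 Y10.000
G1 X4.000 Y25.000
G1 X0.000 Y25.000
G1 X0.000 Y0.000
; layer 4
G0 Z10.667
G0 X0.000 Y0.000
G1 X26.000 Y0.000
G1 X26.000 Y10.000
G1 X4.000 Y10.000
G1 X4.000 Y25.000
G1 X0.000 Y25.000
G1 X0.000 Y0.000
; layer 5
G0 Z13.333
G0 X0.000 Y0.000
G1 X26.000 Y0.000
G1 X26.000 Y10.000
G1 X4.000 Y10.000
G1 X4.000 Y25.000
G1 X0.000 Y25.000
G1 X0.000 Y0.000
; layer 6
G0 Z16.000
G0 X0.000 Y0.000
G1 X26.000 Y0.000
G1 X26.000 Y10.000
G1 X4.000 Y10.000
G1 X4.000 Y25.000
G1 X0.000 Y25.000
G1 X0.000 Y0.000
M2 ; end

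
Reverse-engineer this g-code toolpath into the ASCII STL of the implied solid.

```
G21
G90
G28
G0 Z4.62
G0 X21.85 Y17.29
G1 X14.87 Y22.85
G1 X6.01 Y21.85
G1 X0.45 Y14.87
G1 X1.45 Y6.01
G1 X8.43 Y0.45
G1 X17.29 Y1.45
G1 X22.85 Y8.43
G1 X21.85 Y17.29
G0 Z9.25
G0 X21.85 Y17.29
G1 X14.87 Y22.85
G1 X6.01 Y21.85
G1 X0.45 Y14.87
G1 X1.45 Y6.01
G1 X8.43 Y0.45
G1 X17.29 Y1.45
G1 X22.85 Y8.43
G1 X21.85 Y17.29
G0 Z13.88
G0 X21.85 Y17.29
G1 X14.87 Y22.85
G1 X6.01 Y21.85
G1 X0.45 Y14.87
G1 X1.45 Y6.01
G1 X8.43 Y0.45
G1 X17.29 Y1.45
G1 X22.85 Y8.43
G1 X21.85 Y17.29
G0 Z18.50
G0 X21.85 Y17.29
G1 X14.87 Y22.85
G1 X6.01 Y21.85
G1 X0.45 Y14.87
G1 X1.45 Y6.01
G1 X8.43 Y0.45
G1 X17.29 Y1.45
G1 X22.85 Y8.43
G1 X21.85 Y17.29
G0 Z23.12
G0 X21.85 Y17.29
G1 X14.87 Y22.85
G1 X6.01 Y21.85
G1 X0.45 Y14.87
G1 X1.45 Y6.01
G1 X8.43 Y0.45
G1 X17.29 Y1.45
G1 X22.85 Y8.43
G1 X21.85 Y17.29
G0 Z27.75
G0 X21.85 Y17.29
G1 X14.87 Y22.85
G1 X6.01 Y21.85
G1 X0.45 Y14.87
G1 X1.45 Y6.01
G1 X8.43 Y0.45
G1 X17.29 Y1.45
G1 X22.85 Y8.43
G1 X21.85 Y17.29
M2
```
solid part
  facet normal 0.0000 0.0000 -1.0000
    outer loop
      vertex 6.01 21.85 0.00
      vertex 14.87 22.85 0.00
      vertex 21.85 17.29 0.00
    endloop
  endfacet
  facet normal 0.0000 0.0000 -1.0000
    outer loop
      vertex 0.45 14.87 0.00
      vertex 6.01 21.85 0.00
      vertex 21.85 17.29 0.00
    endloop
  endfacet
  facet normal 0.0000 0.0000 -1.0000
    outer loop
      vertex 1.45 6.01 0.00
      vertex 0.45 14.87 0.00
      vertex 21.85 17.29 0.00
    endloop
  endfacet
  facet normal 0.0000 0.0000 -1.0000
    outer loop
      vertex 8.43 0.45 0.00
      vertex 1.45 6.01 0.00
      vertex 21.85 17.29 0.00
    endloop
  endfacet
  facet normal 0.0000 0.0000 -1.0000
    outer loop
      vertex 17.29 1.45 0.00
      vertex 8.43 0.45 0.00
      vertex 21.85 17.29 0.00
    endloop
  endfacet
  facet normal 0.0000 0.0000 -1.0000
    outer loop
      vertex 22.85 8.43 0.00
      vertex 17.29 1.45 0.00
      vertex 21.85 17.29 0.00
    endloop
  endfacet
  facet normal 0.0000 0.0000 1.0000
    outer loop
      vertex 21.85 17.29 27.75
      vertex 14.87 22.85 27.75
      vertex 6.01 21.85 27.75
    endloop
  endfacet
  facet normal 0.0000 0.0000 1.0000
    outer loop
      vertex 21.85 17.29 27.75
      vertex 6.01 21.85 27.75
      vertex 0.45 14.87 27.75
    endloop
  endfacet
  facet normal 0.0000 0.0000 1.0000
    outer loop
      vertex 21.85 17.29 27.75
      vertex 0.45 14.87 27.75
      vertex 1.45 6.01 27.75
    endloop
  endfacet
  facet normal 0.0000 0.0000 1.0000
    outer loop
      vertex 21.85 17.29 27.75
      vertex 1.45 6.01 27.75
      vertex 8.43 0.45 27.75
    endloop
  endfacet
  facet normal 0.0000 0.0000 1.0000
    outer loop
      vertex 21.85 17.29 27.75
      vertex 8.43 0.45 27.75
      vertex 17.29 1.45 27.75
    endloop
  endfacet
  facet normal 0.0000 0.0000 1.0000
    outer loop
      vertex 21.85 17.29 27.75
      vertex 17.29 1.45 27.75
      vertex 22.85 8.43 27.75
    endloop
  endfacet
  facet normal 0.6231 0.7822 0.0000
    outer loop
      vertex 21.85 17.29 0.00
      vertex 14.87 22.85 0.00
      vertex 14.87 22.85 27.75
    endloop
  endfacet
  facet normal 0.6231 0.7822 0.0000
    outer loop
      vertex 21.85 17.29 0.00
      vertex 14.87 22.85 27.75
      vertex 21.85 17.29 27.75
    endloop
  endfacet
  facet normal -0.1122 0.9937 0.0000
    outer loop
      vertex 14.87 22.85 0.00
      vertex 6.01 21.85 0.00
      vertex 6.01 21.85 27.75
    endloop
  endfacet
  facet normal -0.1122 0.9937 0.0000
    outer loop
      vertex 14.87 22.85 0.00
      vertex 6.01 21.85 27.75
      vertex 14.87 22.85 27.75
    endloop
  endfacet
  facet normal -0.7822 0.6231 0.0000
    outer loop
      vertex 6.01 21.85 0.00
      vertex 0.45 14.87 0.00
      vertex 0.45 14.87 27.75
    endloop
  endfacet
  facet normal -0.7822 0.6231 0.0000
    outer loop
      vertex 6.01 21.85 0.00
      vertex 0.45 14.87 27.75
      vertex 6.01 21.85 27.75
    endloop
  endfacet
  facet normal -0.9937 -0.1122 0.0000
    outer loop
      vertex 0.45 14.87 0.00
      vertex 1.45 6.01 0.00
      vertex 1.45 6.01 27.75
    endloop
  endfacet
  facet normal -0.9937 -0.1122 0.0000
    outer loop
      vertex 0.45 14.87 0.00
      vertex 1.45 6.01 27.75
      vertex 0.45 14.87 27.75
    endloop
  endfacet
  facet normal -0.6231 -0.7822 0.0000
    outer loop
      vertex 1.45 6.01 0.00
      vertex 8.43 0.45 0.00
      vertex 8.43 0.45 27.75
    endloop
  endfacet
  facet normal -0.6231 -0.7822 0.0000
    outer loop
      vertex 1.45 6.01 0.00
      vertex 8.43 0.45 27.75
      vertex 1.45 6.01 27.75
    endloop
  endfacet
  facet normal 0.1122 -0.9937 0.0000
    outer loop
      vertex 8.43 0.45 0.00
      vertex 17.29 1.45 0.00
      vertex 17.29 1.45 27.75
    endloop
  endfacet
  facet normal 0.1122 -0.9937 0.0000
    outer loop
      vertex 8.43 0.45 0.00
      vertex 17.29 1.45 27.75
      vertex 8.43 0.45 27.75
    endloop
  endfacet
  facet normal 0.7822 -0.6231 0.0000
    outer loop
      vertex 17.29 1.45 0.00
      vertex 22.85 8.43 0.00
      vertex 22.85 8.43 27.75
    endloop
  endfacet
  facet normal 0.7822 -0.6231 0.0000
    outer loop
      vertex 17.29 1.45 0.00
      vertex 22.85 8.43 27.75
      vertex 17.29 1.45 27.75
    endloop
  endfacet
  facet normal 0.9937 0.1122 0.0000
    outer loop
      vertex 22.85 8.43 0.00
      vertex 21.85 17.29 0.00
      vertex 21.85 17.29 27.75
    endloop
  endfacet
  facet normal 0.9937 0.1122 0.0000
    outer loop
      vertex 22.85 8.43 0.00
      vertex 21.85 17.29 27.75
      vertex 22.85 8.43 27.75
    endloop
  endfacet
endsolid part

The G0 Z moves step by Δz≈4.62 mm. Every layer's G1 loop is the same polygon, so the solid is a straight extrusion of it from z=0 to z≈27.8. Closing with flat bottom and top caps and triangulating gives 28 facets — a regular 8-sided prism (a cylinder approximated with 8 flat sides), circumscribed radius ≈ 11.7 mm, height ≈ 27.8 mm.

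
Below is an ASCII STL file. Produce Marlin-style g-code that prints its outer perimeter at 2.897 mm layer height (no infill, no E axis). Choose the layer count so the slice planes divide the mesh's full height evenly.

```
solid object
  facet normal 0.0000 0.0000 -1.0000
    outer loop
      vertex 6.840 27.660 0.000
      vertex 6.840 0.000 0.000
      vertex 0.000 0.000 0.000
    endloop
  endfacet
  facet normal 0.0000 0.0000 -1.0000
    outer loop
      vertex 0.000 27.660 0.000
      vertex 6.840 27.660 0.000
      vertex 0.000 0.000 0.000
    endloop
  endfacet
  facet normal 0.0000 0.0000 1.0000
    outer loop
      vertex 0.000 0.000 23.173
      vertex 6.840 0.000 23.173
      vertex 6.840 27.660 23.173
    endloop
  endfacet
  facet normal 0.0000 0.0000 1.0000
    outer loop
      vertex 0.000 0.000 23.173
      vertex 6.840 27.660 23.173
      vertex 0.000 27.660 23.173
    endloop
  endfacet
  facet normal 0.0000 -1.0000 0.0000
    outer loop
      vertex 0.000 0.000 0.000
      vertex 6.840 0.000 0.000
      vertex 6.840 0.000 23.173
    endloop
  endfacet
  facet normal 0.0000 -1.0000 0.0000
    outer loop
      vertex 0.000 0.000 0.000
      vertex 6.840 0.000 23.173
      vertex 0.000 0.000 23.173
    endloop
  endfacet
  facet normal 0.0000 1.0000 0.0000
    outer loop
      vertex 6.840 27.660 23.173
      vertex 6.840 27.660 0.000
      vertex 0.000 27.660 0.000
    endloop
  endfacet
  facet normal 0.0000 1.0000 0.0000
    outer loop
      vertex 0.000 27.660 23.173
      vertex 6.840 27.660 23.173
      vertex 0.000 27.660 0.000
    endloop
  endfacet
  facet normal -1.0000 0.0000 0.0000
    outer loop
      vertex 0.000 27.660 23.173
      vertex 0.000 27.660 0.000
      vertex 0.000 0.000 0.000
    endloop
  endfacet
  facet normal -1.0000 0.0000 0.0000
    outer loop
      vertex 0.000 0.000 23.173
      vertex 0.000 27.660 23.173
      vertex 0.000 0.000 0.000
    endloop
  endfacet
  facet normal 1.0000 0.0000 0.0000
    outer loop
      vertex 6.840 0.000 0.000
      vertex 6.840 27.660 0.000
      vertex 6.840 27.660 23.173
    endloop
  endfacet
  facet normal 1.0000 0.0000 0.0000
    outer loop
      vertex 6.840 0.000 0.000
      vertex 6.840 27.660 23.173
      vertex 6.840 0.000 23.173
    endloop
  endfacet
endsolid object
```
; perimeter-only toolpath
G21 ; units = mm
G90 ; absolute positioning
G28 ; home
; layer 1
G0 Z2.897
G0 X0.000 Y0.000
G1 X6.840 Y0.000
G1 X6.840 Y27.660
G1 X0.000 Y27.660
G1 X0.000 Y0.000
; layer 2
G0 Z5.793
G0 X0.000 Y0.000
G1 X6.840 Y0.000
G1 X6.840 Y27.660
G1 X0.000 Y27.660
G1 X0.000 Y0.000
; layer 3
G0 Z8.690
G0 X0.000 Y0.000
G1 X6.840 Y0.000
G1 X6.840 Y27.660
G1 X0.000 Y27.660
G1 X0.000 Y0.000
; layer 4
G0 Z11.586
G0 X0.000 Y0.000
G1 X6.840 Y0.000
G1 X6.840 Y27.660
G1 X0.000 Y27.660
G1 X0.000 Y0.000
; layer 5
G0 Z14.483
G0 X0.000 Y0.000
G1 X6.840 Y0.000
G1 X6.840 Y27.660
G1 X0.000 Y27.660
G1 X0.000 Y0.000
; layer 6
G0 Z17.380
G0 X0.000 Y0.000
G1 X6.840 Y0.000
G1 X6.840 Y27.660
G1 X0.000 Y27.660
G1 X0.000 Y0.000
; layer 7
G0 Z20.276
G0 X0.000 Y0.000
G1 X6.840 Y0.000
G1 X6.840 Y27.660
G1 X0.000 Y27.660
G1 X0.000 Y0.000
; layer 8
G0 Z23.173
G0 X0.000 Y0.000
G1 X6.840 Y0.000
G1 X6.840 Y27.660
G1 X0.000 Y27.660
G1 X0.000 Y0.000
M2 ; end

The solid is a rectangular box, roughly 6.84 × 27.7 mm footprint and 23.2 mm tall. Slicing at Δz = 2.897 mm — 8 equal slices spanning the solid's height, so layer i sits at z = i·h/8 — gives 8 non-empty perimeters. Each is a 4-segment closed polygon; G0 lifts to the layer z and rapids to the start vertex, then G1 traces the edges.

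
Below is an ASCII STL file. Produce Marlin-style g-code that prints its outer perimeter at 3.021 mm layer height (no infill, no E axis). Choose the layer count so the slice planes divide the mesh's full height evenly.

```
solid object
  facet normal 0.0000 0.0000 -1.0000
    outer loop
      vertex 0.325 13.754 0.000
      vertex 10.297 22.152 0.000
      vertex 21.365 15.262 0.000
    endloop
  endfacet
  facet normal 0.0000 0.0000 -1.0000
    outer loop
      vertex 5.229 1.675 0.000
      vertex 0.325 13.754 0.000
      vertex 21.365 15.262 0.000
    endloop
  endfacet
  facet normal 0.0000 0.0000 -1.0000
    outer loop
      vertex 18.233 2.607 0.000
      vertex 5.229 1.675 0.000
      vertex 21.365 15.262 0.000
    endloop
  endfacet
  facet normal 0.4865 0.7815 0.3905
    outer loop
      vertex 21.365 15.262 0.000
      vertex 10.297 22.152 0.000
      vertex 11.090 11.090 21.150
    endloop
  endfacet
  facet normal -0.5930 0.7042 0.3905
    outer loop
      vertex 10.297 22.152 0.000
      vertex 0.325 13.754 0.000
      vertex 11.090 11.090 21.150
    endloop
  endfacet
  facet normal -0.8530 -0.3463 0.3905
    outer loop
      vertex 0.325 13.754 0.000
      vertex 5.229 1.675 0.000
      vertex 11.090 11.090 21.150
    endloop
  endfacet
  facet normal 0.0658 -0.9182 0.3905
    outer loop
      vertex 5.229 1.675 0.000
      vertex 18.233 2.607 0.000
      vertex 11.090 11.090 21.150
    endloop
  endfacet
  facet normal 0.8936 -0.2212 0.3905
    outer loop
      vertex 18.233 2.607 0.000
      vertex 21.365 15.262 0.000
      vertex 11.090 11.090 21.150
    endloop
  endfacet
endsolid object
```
; perimeter-only toolpath
G21 ; units = mm
G90 ; absolute positioning
G28 ; home
; layer 1
G0 Z3.021
G0 X19.897 Y14.666
G1 X10.410 Y20.572
G1 X1.863 Y13.373
G1 X6.066 Y3.020
G1 X17.213 Y3.819
G1 X19.897 Y14.666
; layer 2
G0 Z6.043
G0 X18.429 Y14.070
G1 X10.524 Y18.991
G1 X3.401 Y12.993
G1 X6.904 Y4.365
G1 X16.192 Y5.031
G1 X18.429 Y14.070
; layer 3
G0 Z9.064
G0 X16.961 Y13.474
G1 X10.637 Y17.411
G1 X4.939 Y12.612
G1 X7.741 Y5.710
G1 X15.172 Y6.243
G1 X16.961 Y13.474
; layer 4
G0 Z12.086
G0 X15.494 Y12.878
G1 X10.750 Y15.831
G1 X6.476 Y12.232
G1 X8.578 Y7.055
G1 X14.151 Y7.454
G1 X15.494 Y12.878
; layer 5
G0 Z15.107
G0 X14.026 Y12.282
G1 X10.863 Y14.251
G1 X8.014 Y11.851
G1 X9.415 Y8.400
G1 X13.131 Y8.666
G1 X14.026 Y12.282
; layer 6
G0 Z18.129
G0 X12.558 Y11.686
G1 X10.977 Y12.670
G1 X9.552 Y11.471
G1 X10.253 Y9.745
G1 X12.110 Y9.878
G1 X12.558 Y11.686
M2 ; end

The solid is a regular 5-sided pyramid, base circumscribed radius ≈ 11.1 mm, apex at z ≈ 21.1 mm. Slicing at Δz = 3.021 mm — 7 equal slices spanning the solid's height, so layer i sits at z = i·h/7 — gives 6 non-empty perimeters. Each is a 5-segment closed polygon; G0 lifts to the layer z and rapids to the start vertex, then G1 traces the edges. The cross-section shrinks linearly with z (the slice at the apex is degenerate and omitted).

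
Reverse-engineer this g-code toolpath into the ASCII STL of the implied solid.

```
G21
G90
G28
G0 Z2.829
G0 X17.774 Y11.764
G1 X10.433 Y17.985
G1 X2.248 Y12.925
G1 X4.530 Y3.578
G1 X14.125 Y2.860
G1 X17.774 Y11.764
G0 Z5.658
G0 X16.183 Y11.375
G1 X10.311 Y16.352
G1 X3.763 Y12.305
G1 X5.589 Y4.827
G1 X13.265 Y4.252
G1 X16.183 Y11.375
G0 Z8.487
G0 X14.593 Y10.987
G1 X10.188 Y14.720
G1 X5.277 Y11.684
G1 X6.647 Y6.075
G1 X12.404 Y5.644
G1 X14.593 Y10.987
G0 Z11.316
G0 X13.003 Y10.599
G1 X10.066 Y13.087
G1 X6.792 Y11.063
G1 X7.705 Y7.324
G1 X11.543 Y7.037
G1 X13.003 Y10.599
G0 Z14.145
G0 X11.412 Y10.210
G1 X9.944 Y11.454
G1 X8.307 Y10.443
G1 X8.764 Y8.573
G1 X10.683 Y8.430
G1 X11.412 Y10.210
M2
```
solid part
  facet normal 0.0000 0.0000 -1.0000
    outer loop
      vertex 0.733 13.546 0.000
      vertex 10.555 19.617 0.000
      vertex 19.364 12.152 0.000
    endloop
  endfacet
  facet normal 0.0000 0.0000 -1.0000
    outer loop
      vertex 3.472 2.329 0.000
      vertex 0.733 13.546 0.000
      vertex 19.364 12.152 0.000
    endloop
  endfacet
  facet normal 0.0000 0.0000 -1.0000
    outer loop
      vertex 14.986 1.467 0.000
      vertex 3.472 2.329 0.000
      vertex 19.364 12.152 0.000
    endloop
  endfacet
  facet normal 0.5855 0.6909 0.4240
    outer loop
      vertex 19.364 12.152 0.000
      vertex 10.555 19.617 0.000
      vertex 9.822 9.822 16.974
    endloop
  endfacet
  facet normal -0.4762 0.7704 0.4240
    outer loop
      vertex 10.555 19.617 0.000
      vertex 0.733 13.546 0.000
      vertex 9.822 9.822 16.974
    endloop
  endfacet
  facet normal -0.8798 -0.2148 0.4240
    outer loop
      vertex 0.733 13.546 0.000
      vertex 3.472 2.329 0.000
      vertex 9.822 9.822 16.974
    endloop
  endfacet
  facet normal -0.0676 -0.9031 0.4240
    outer loop
      vertex 3.472 2.329 0.000
      vertex 14.986 1.467 0.000
      vertex 9.822 9.822 16.974
    endloop
  endfacet
  facet normal 0.8381 -0.3434 0.4240
    outer loop
      vertex 14.986 1.467 0.000
      vertex 19.364 12.152 0.000
      vertex 9.822 9.822 16.974
    endloop
  endfacet
endsolid part

The G0 Z moves step by Δz≈2.829 mm. The G1 loops shrink linearly with z, so the solid tapers from its base footprint up to z≈17. Closing with a flat bottom cap and the tapered top and triangulating gives 8 facets — a regular 5-sided pyramid, base circumscribed radius ≈ 9.82 mm, apex at z ≈ 17 mm.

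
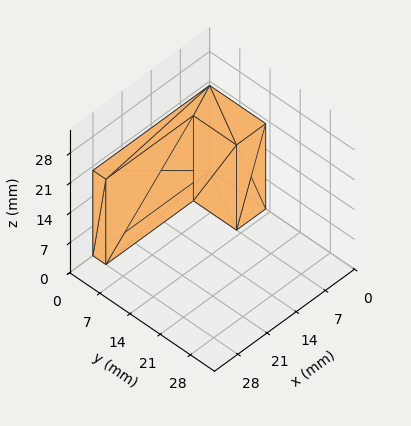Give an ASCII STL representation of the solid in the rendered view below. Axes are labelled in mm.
Reading the render: the shape is an L-shaped prism: outer 28 × 13 mm, arm thicknesses ≈ 3 mm (horizontal) and 7 mm (vertical), extruded 20 mm in z (dimensions read to the nearest mm from the axis ticks). For the STL, each face is triangulated and given an outward normal.

solid part
  facet normal 0.0000 0.0000 -1.0000
    outer loop
      vertex 28.0 3.0 0.0
      vertex 28.0 0.0 0.0
      vertex 0.0 0.0 0.0
    endloop
  endfacet
  facet normal 0.0000 0.0000 -1.0000
    outer loop
      vertex 7.0 3.0 0.0
      vertex 28.0 3.0 0.0
      vertex 0.0 0.0 0.0
    endloop
  endfacet
  facet normal 0.0000 0.0000 -1.0000
    outer loop
      vertex 7.0 13.0 0.0
      vertex 7.0 3.0 0.0
      vertex 0.0 0.0 0.0
    endloop
  endfacet
  facet normal 0.0000 0.0000 -1.0000
    outer loop
      vertex 0.0 13.0 0.0
      vertex 7.0 13.0 0.0
      vertex 0.0 0.0 0.0
    endloop
  endfacet
  facet normal 0.0000 0.0000 1.0000
    outer loop
      vertex 0.0 0.0 20.0
      vertex 28.0 0.0 20.0
      vertex 28.0 3.0 20.0
    endloop
  endfacet
  facet normal 0.0000 0.0000 1.0000
    outer loop
      vertex 0.0 0.0 20.0
      vertex 28.0 3.0 20.0
      vertex 7.0 3.0 20.0
    endloop
  endfacet
  facet normal 0.0000 0.0000 1.0000
    outer loop
      vertex 0.0 0.0 20.0
      vertex 7.0 3.0 20.0
      vertex 7.0 13.0 20.0
    endloop
  endfacet
  facet normal 0.0000 0.0000 1.0000
    outer loop
      vertex 0.0 0.0 20.0
      vertex 7.0 13.0 20.0
      vertex 0.0 13.0 20.0
    endloop
  endfacet
  facet normal 0.0000 -1.0000 0.0000
    outer loop
      vertex 0.0 0.0 0.0
      vertex 28.0 0.0 0.0
      vertex 28.0 0.0 20.0
    endloop
  endfacet
  facet normal 0.0000 -1.0000 0.0000
    outer loop
      vertex 0.0 0.0 0.0
      vertex 28.0 0.0 20.0
      vertex 0.0 0.0 20.0
    endloop
  endfacet
  facet normal 1.0000 0.0000 0.0000
    outer loop
      vertex 28.0 0.0 0.0
      vertex 28.0 3.0 0.0
      vertex 28.0 3.0 20.0
    endloop
  endfacet
  facet normal 1.0000 0.0000 0.0000
    outer loop
      vertex 28.0 0.0 0.0
      vertex 28.0 3.0 20.0
      vertex 28.0 0.0 20.0
    endloop
  endfacet
  facet normal 0.0000 1.0000 0.0000
    outer loop
      vertex 28.0 3.0 0.0
      vertex 7.0 3.0 0.0
      vertex 7.0 3.0 20.0
    endloop
  endfacet
  facet normal 0.0000 1.0000 0.0000
    outer loop
      vertex 28.0 3.0 0.0
      vertex 7.0 3.0 20.0
      vertex 28.0 3.0 20.0
    endloop
  endfacet
  facet normal 1.0000 0.0000 0.0000
    outer loop
      vertex 7.0 3.0 0.0
      vertex 7.0 13.0 0.0
      vertex 7.0 13.0 20.0
    endloop
  endfacet
  facet normal 1.0000 0.0000 0.0000
    outer loop
      vertex 7.0 3.0 0.0
      vertex 7.0 13.0 20.0
      vertex 7.0 3.0 20.0
    endloop
  endfacet
  facet normal 0.0000 1.0000 0.0000
    outer loop
      vertex 7.0 13.0 0.0
      vertex 0.0 13.0 0.0
      vertex 0.0 13.0 20.0
    endloop
  endfacet
  facet normal 0.0000 1.0000 0.0000
    outer loop
      vertex 7.0 13.0 0.0
      vertex 0.0 13.0 20.0
      vertex 7.0 13.0 20.0
    endloop
  endfacet
  facet normal -1.0000 0.0000 0.0000
    outer loop
      vertex 0.0 13.0 0.0
      vertex 0.0 0.0 0.0
      vertex 0.0 0.0 20.0
    endloop
  endfacet
  facet normal -1.0000 0.0000 0.0000
    outer loop
      vertex 0.0 13.0 0.0
      vertex 0.0 0.0 20.0
      vertex 0.0 13.0 20.0
    endloop
  endfacet
endsolid part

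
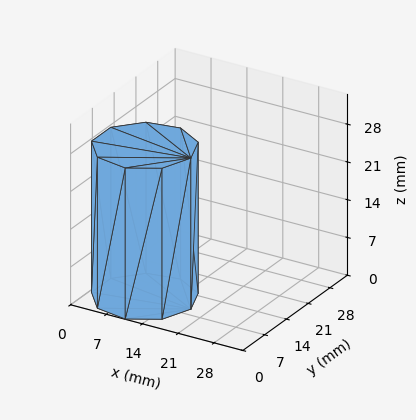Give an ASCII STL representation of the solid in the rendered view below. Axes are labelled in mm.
Reading the render: the shape is a regular 9-sided prism (a cylinder approximated with 9 flat sides), circumscribed radius ≈ 9 mm, height ≈ 28 mm (dimensions read to the nearest mm from the axis ticks). For the STL, each face is triangulated and given an outward normal.

solid part
  facet normal 0.0000 0.0000 -1.0000
    outer loop
      vertex 10.6 17.9 0.0
      vertex 15.9 14.8 0.0
      vertex 18.0 9.0 0.0
    endloop
  endfacet
  facet normal 0.0000 0.0000 -1.0000
    outer loop
      vertex 4.5 16.8 0.0
      vertex 10.6 17.9 0.0
      vertex 18.0 9.0 0.0
    endloop
  endfacet
  facet normal 0.0000 0.0000 -1.0000
    outer loop
      vertex 0.5 12.1 0.0
      vertex 4.5 16.8 0.0
      vertex 18.0 9.0 0.0
    endloop
  endfacet
  facet normal 0.0000 0.0000 -1.0000
    outer loop
      vertex 0.5 5.9 0.0
      vertex 0.5 12.1 0.0
      vertex 18.0 9.0 0.0
    endloop
  endfacet
  facet normal 0.0000 0.0000 -1.0000
    outer loop
      vertex 4.5 1.2 0.0
      vertex 0.5 5.9 0.0
      vertex 18.0 9.0 0.0
    endloop
  endfacet
  facet normal 0.0000 0.0000 -1.0000
    outer loop
      vertex 10.6 0.1 0.0
      vertex 4.5 1.2 0.0
      vertex 18.0 9.0 0.0
    endloop
  endfacet
  facet normal 0.0000 0.0000 -1.0000
    outer loop
      vertex 15.9 3.2 0.0
      vertex 10.6 0.1 0.0
      vertex 18.0 9.0 0.0
    endloop
  endfacet
  facet normal 0.0000 0.0000 1.0000
    outer loop
      vertex 18.0 9.0 28.0
      vertex 15.9 14.8 28.0
      vertex 10.6 17.9 28.0
    endloop
  endfacet
  facet normal 0.0000 0.0000 1.0000
    outer loop
      vertex 18.0 9.0 28.0
      vertex 10.6 17.9 28.0
      vertex 4.5 16.8 28.0
    endloop
  endfacet
  facet normal 0.0000 0.0000 1.0000
    outer loop
      vertex 18.0 9.0 28.0
      vertex 4.5 16.8 28.0
      vertex 0.5 12.1 28.0
    endloop
  endfacet
  facet normal 0.0000 0.0000 1.0000
    outer loop
      vertex 18.0 9.0 28.0
      vertex 0.5 12.1 28.0
      vertex 0.5 5.9 28.0
    endloop
  endfacet
  facet normal 0.0000 0.0000 1.0000
    outer loop
      vertex 18.0 9.0 28.0
      vertex 0.5 5.9 28.0
      vertex 4.5 1.2 28.0
    endloop
  endfacet
  facet normal 0.0000 0.0000 1.0000
    outer loop
      vertex 18.0 9.0 28.0
      vertex 4.5 1.2 28.0
      vertex 10.6 0.1 28.0
    endloop
  endfacet
  facet normal 0.0000 0.0000 1.0000
    outer loop
      vertex 18.0 9.0 28.0
      vertex 10.6 0.1 28.0
      vertex 15.9 3.2 28.0
    endloop
  endfacet
  facet normal 0.9403 0.3404 0.0000
    outer loop
      vertex 18.0 9.0 0.0
      vertex 15.9 14.8 0.0
      vertex 15.9 14.8 28.0
    endloop
  endfacet
  facet normal 0.9403 0.3404 0.0000
    outer loop
      vertex 18.0 9.0 0.0
      vertex 15.9 14.8 28.0
      vertex 18.0 9.0 28.0
    endloop
  endfacet
  facet normal 0.5049 0.8632 0.0000
    outer loop
      vertex 15.9 14.8 0.0
      vertex 10.6 17.9 0.0
      vertex 10.6 17.9 28.0
    endloop
  endfacet
  facet normal 0.5049 0.8632 0.0000
    outer loop
      vertex 15.9 14.8 0.0
      vertex 10.6 17.9 28.0
      vertex 15.9 14.8 28.0
    endloop
  endfacet
  facet normal -0.1775 0.9841 0.0000
    outer loop
      vertex 10.6 17.9 0.0
      vertex 4.5 16.8 0.0
      vertex 4.5 16.8 28.0
    endloop
  endfacet
  facet normal -0.1775 0.9841 0.0000
    outer loop
      vertex 10.6 17.9 0.0
      vertex 4.5 16.8 28.0
      vertex 10.6 17.9 28.0
    endloop
  endfacet
  facet normal -0.7615 0.6481 0.0000
    outer loop
      vertex 4.5 16.8 0.0
      vertex 0.5 12.1 0.0
      vertex 0.5 12.1 28.0
    endloop
  endfacet
  facet normal -0.7615 0.6481 0.0000
    outer loop
      vertex 4.5 16.8 0.0
      vertex 0.5 12.1 28.0
      vertex 4.5 16.8 28.0
    endloop
  endfacet
  facet normal -1.0000 0.0000 0.0000
    outer loop
      vertex 0.5 12.1 0.0
      vertex 0.5 5.9 0.0
      vertex 0.5 5.9 28.0
    endloop
  endfacet
  facet normal -1.0000 0.0000 0.0000
    outer loop
      vertex 0.5 12.1 0.0
      vertex 0.5 5.9 28.0
      vertex 0.5 12.1 28.0
    endloop
  endfacet
  facet normal -0.7615 -0.6481 0.0000
    outer loop
      vertex 0.5 5.9 0.0
      vertex 4.5 1.2 0.0
      vertex 4.5 1.2 28.0
    endloop
  endfacet
  facet normal -0.7615 -0.6481 0.0000
    outer loop
      vertex 0.5 5.9 0.0
      vertex 4.5 1.2 28.0
      vertex 0.5 5.9 28.0
    endloop
  endfacet
  facet normal -0.1775 -0.9841 0.0000
    outer loop
      vertex 4.5 1.2 0.0
      vertex 10.6 0.1 0.0
      vertex 10.6 0.1 28.0
    endloop
  endfacet
  facet normal -0.1775 -0.9841 0.0000
    outer loop
      vertex 4.5 1.2 0.0
      vertex 10.6 0.1 28.0
      vertex 4.5 1.2 28.0
    endloop
  endfacet
  facet normal 0.5049 -0.8632 0.0000
    outer loop
      vertex 10.6 0.1 0.0
      vertex 15.9 3.2 0.0
      vertex 15.9 3.2 28.0
    endloop
  endfacet
  facet normal 0.5049 -0.8632 0.0000
    outer loop
      vertex 10.6 0.1 0.0
      vertex 15.9 3.2 28.0
      vertex 10.6 0.1 28.0
    endloop
  endfacet
  facet normal 0.9403 -0.3404 0.0000
    outer loop
      vertex 15.9 3.2 0.0
      vertex 18.0 9.0 0.0
      vertex 18.0 9.0 28.0
    endloop
  endfacet
  facet normal 0.9403 -0.3404 0.0000
    outer loop
      vertex 15.9 3.2 0.0
      vertex 18.0 9.0 28.0
      vertex 15.9 3.2 28.0
    endloop
  endfacet
endsolid part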